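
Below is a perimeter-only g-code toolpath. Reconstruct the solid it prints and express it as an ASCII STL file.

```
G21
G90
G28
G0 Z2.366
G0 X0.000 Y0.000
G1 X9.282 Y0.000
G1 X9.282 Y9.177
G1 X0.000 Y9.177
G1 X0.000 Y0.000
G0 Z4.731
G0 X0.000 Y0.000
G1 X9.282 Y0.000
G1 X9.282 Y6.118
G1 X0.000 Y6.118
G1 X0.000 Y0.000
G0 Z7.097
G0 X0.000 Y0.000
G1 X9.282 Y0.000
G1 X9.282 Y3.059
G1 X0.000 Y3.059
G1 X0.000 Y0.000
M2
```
solid part
  facet normal 0.0000 0.0000 -1.0000
    outer loop
      vertex 9.282 12.236 0.000
      vertex 9.282 0.000 0.000
      vertex 0.000 0.000 0.000
    endloop
  endfacet
  facet normal 0.0000 0.0000 -1.0000
    outer loop
      vertex 0.000 12.236 0.000
      vertex 9.282 12.236 0.000
      vertex 0.000 0.000 0.000
    endloop
  endfacet
  facet normal 0.0000 -1.0000 0.0000
    outer loop
      vertex 0.000 0.000 0.000
      vertex 9.282 0.000 0.000
      vertex 9.282 0.000 9.463
    endloop
  endfacet
  facet normal 0.0000 -1.0000 0.0000
    outer loop
      vertex 0.000 0.000 0.000
      vertex 9.282 0.000 9.463
      vertex 0.000 0.000 9.463
    endloop
  endfacet
  facet normal 0.0000 0.6118 0.7910
    outer loop
      vertex 0.000 0.000 9.463
      vertex 9.282 0.000 9.463
      vertex 9.282 12.236 0.000
    endloop
  endfacet
  facet normal 0.0000 0.6118 0.7910
    outer loop
      vertex 0.000 0.000 9.463
      vertex 9.282 12.236 0.000
      vertex 0.000 12.236 0.000
    endloop
  endfacet
  facet normal -1.0000 0.0000 0.0000
    outer loop
      vertex 0.000 0.000 9.463
      vertex 0.000 12.236 0.000
      vertex 0.000 0.000 0.000
    endloop
  endfacet
  facet normal 1.0000 0.0000 0.0000
    outer loop
      vertex 9.282 0.000 0.000
      vertex 9.282 12.236 0.000
      vertex 9.282 0.000 9.463
    endloop
  endfacet
endsolid part

The G0 Z moves step by Δz≈2.366 mm. The G1 loops shrink linearly with z, so the solid tapers from its base footprint up to z≈9.46. Closing with a flat bottom cap and the tapered top and triangulating gives 8 facets — a wedge (ramp): 9.28 × 12.2 mm base, rising to 9.46 mm along the y=0 edge and sloping linearly to z=0 at y=12.2.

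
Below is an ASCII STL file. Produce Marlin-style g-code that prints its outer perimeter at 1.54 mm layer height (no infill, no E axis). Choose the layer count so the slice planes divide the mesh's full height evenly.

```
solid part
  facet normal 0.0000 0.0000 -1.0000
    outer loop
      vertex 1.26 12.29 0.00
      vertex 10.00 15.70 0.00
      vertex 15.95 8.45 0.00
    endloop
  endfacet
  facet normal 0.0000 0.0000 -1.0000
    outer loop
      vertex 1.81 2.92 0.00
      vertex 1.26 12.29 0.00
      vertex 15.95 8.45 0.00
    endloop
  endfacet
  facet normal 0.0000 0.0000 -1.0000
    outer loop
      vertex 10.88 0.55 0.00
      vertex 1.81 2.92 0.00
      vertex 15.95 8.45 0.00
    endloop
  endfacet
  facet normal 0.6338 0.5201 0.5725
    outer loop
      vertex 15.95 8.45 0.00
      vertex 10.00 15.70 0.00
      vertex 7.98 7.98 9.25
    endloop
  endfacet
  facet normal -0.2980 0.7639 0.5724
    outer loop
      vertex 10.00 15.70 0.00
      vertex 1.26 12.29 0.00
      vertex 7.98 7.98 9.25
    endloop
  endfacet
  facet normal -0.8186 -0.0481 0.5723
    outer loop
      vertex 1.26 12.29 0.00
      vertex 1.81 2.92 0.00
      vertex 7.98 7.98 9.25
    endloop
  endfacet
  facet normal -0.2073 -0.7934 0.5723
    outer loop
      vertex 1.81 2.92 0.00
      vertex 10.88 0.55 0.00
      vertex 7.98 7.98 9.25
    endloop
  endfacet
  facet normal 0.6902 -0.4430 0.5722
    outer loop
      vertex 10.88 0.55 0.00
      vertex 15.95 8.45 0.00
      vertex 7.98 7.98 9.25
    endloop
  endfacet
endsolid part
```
; perimeter-only toolpath
G21 ; units = mm
G90 ; absolute positioning
G28 ; home
; layer 1
G0 Z1.54
G0 X14.62 Y8.37
G1 X9.66 Y14.41
G1 X2.38 Y11.57
G1 X2.84 Y3.76
G1 X10.40 Y1.79
G1 X14.62 Y8.37
; layer 2
G0 Z3.08
G0 X13.29 Y8.29
G1 X9.33 Y13.13
G1 X3.50 Y10.85
G1 X3.87 Y4.61
G1 X9.91 Y3.03
G1 X13.29 Y8.29
; layer 3
G0 Z4.62
G0 X11.96 Y8.21
G1 X8.99 Y11.84
G1 X4.62 Y10.13
G1 X4.90 Y5.45
G1 X9.43 Y4.27
G1 X11.96 Y8.21
; layer 4
G0 Z6.17
G0 X10.64 Y8.14
G1 X8.65 Y10.55
G1 X5.74 Y9.42
G1 X5.92 Y6.29
G1 X8.95 Y5.50
G1 X10.64 Y8.14
; layer 5
G0 Z7.71
G0 X9.31 Y8.06
G1 X8.32 Y9.27
G1 X6.86 Y8.70
G1 X6.95 Y7.14
G1 X8.46 Y6.74
G1 X9.31 Y8.06
M2 ; end

The solid is a regular 5-sided pyramid, base circumscribed radius ≈ 7.98 mm, apex at z ≈ 9.25 mm. Slicing at Δz = 1.54 mm — 6 equal slices spanning the solid's height, so layer i sits at z = i·h/6 — gives 5 non-empty perimeters. Each is a 5-segment closed polygon; G0 lifts to the layer z and rapids to the start vertex, then G1 traces the edges. The cross-section shrinks linearly with z (the slice at the apex is degenerate and omitted).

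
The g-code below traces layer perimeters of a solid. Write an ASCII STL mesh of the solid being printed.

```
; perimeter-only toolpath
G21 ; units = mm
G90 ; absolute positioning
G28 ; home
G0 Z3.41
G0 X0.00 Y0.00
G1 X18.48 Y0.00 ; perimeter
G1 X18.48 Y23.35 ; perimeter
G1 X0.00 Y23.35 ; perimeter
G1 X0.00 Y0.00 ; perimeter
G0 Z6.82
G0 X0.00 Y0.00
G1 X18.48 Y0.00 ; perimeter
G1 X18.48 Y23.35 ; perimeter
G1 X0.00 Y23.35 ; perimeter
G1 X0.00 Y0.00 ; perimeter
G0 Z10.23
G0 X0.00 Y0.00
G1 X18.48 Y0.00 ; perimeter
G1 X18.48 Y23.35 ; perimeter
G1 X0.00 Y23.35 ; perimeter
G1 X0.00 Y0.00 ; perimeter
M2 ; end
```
solid part
  facet normal 0.0000 0.0000 -1.0000
    outer loop
      vertex 18.48 23.35 0.00
      vertex 18.48 0.00 0.00
      vertex 0.00 0.00 0.00
    endloop
  endfacet
  facet normal 0.0000 0.0000 -1.0000
    outer loop
      vertex 0.00 23.35 0.00
      vertex 18.48 23.35 0.00
      vertex 0.00 0.00 0.00
    endloop
  endfacet
  facet normal 0.0000 0.0000 1.0000
    outer loop
      vertex 0.00 0.00 10.23
      vertex 18.48 0.00 10.23
      vertex 18.48 23.35 10.23
    endloop
  endfacet
  facet normal 0.0000 0.0000 1.0000
    outer loop
      vertex 0.00 0.00 10.23
      vertex 18.48 23.35 10.23
      vertex 0.00 23.35 10.23
    endloop
  endfacet
  facet normal 0.0000 -1.0000 0.0000
    outer loop
      vertex 0.00 0.00 0.00
      vertex 18.48 0.00 0.00
      vertex 18.48 0.00 10.23
    endloop
  endfacet
  facet normal 0.0000 -1.0000 0.0000
    outer loop
      vertex 0.00 0.00 0.00
      vertex 18.48 0.00 10.23
      vertex 0.00 0.00 10.23
    endloop
  endfacet
  facet normal 0.0000 1.0000 0.0000
    outer loop
      vertex 18.48 23.35 10.23
      vertex 18.48 23.35 0.00
      vertex 0.00 23.35 0.00
    endloop
  endfacet
  facet normal 0.0000 1.0000 0.0000
    outer loop
      vertex 0.00 23.35 10.23
      vertex 18.48 23.35 10.23
      vertex 0.00 23.35 0.00
    endloop
  endfacet
  facet normal -1.0000 0.0000 0.0000
    outer loop
      vertex 0.00 23.35 10.23
      vertex 0.00 23.35 0.00
      vertex 0.00 0.00 0.00
    endloop
  endfacet
  facet normal -1.0000 0.0000 0.0000
    outer loop
      vertex 0.00 0.00 10.23
      vertex 0.00 23.35 10.23
      vertex 0.00 0.00 0.00
    endloop
  endfacet
  facet normal 1.0000 0.0000 0.0000
    outer loop
      vertex 18.48 0.00 0.00
      vertex 18.48 23.35 0.00
      vertex 18.48 23.35 10.23
    endloop
  endfacet
  facet normal 1.0000 0.0000 0.0000
    outer loop
      vertex 18.48 0.00 0.00
      vertex 18.48 23.35 10.23
      vertex 18.48 0.00 10.23
    endloop
  endfacet
endsolid part

The G0 Z moves step by Δz≈3.41 mm. Every layer's G1 loop is the same polygon, so the solid is a straight extrusion of it from z=0 to z≈10.2. Closing with flat bottom and top caps and triangulating gives 12 facets — a rectangular box, roughly 18.5 × 23.4 mm footprint and 10.2 mm tall.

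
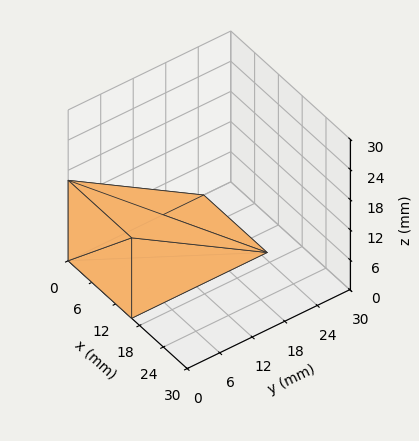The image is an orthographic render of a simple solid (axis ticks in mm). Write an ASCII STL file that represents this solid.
Reading the render: the shape is a wedge (ramp): 16 × 25 mm base, rising to 16 mm along the y=0 edge and sloping linearly to z=0 at y=25 (dimensions read to the nearest mm from the axis ticks). For the STL, each face is triangulated and given an outward normal.

solid part
  facet normal 0.0000 0.0000 -1.0000
    outer loop
      vertex 16.00 25.00 0.00
      vertex 16.00 0.00 0.00
      vertex 0.00 0.00 0.00
    endloop
  endfacet
  facet normal 0.0000 0.0000 -1.0000
    outer loop
      vertex 0.00 25.00 0.00
      vertex 16.00 25.00 0.00
      vertex 0.00 0.00 0.00
    endloop
  endfacet
  facet normal 0.0000 -1.0000 0.0000
    outer loop
      vertex 0.00 0.00 0.00
      vertex 16.00 0.00 0.00
      vertex 16.00 0.00 16.00
    endloop
  endfacet
  facet normal 0.0000 -1.0000 0.0000
    outer loop
      vertex 0.00 0.00 0.00
      vertex 16.00 0.00 16.00
      vertex 0.00 0.00 16.00
    endloop
  endfacet
  facet normal 0.0000 0.5391 0.8423
    outer loop
      vertex 0.00 0.00 16.00
      vertex 16.00 0.00 16.00
      vertex 16.00 25.00 0.00
    endloop
  endfacet
  facet normal 0.0000 0.5391 0.8423
    outer loop
      vertex 0.00 0.00 16.00
      vertex 16.00 25.00 0.00
      vertex 0.00 25.00 0.00
    endloop
  endfacet
  facet normal -1.0000 0.0000 0.0000
    outer loop
      vertex 0.00 0.00 16.00
      vertex 0.00 25.00 0.00
      vertex 0.00 0.00 0.00
    endloop
  endfacet
  facet normal 1.0000 0.0000 0.0000
    outer loop
      vertex 16.00 0.00 0.00
      vertex 16.00 25.00 0.00
      vertex 16.00 0.00 16.00
    endloop
  endfacet
endsolid part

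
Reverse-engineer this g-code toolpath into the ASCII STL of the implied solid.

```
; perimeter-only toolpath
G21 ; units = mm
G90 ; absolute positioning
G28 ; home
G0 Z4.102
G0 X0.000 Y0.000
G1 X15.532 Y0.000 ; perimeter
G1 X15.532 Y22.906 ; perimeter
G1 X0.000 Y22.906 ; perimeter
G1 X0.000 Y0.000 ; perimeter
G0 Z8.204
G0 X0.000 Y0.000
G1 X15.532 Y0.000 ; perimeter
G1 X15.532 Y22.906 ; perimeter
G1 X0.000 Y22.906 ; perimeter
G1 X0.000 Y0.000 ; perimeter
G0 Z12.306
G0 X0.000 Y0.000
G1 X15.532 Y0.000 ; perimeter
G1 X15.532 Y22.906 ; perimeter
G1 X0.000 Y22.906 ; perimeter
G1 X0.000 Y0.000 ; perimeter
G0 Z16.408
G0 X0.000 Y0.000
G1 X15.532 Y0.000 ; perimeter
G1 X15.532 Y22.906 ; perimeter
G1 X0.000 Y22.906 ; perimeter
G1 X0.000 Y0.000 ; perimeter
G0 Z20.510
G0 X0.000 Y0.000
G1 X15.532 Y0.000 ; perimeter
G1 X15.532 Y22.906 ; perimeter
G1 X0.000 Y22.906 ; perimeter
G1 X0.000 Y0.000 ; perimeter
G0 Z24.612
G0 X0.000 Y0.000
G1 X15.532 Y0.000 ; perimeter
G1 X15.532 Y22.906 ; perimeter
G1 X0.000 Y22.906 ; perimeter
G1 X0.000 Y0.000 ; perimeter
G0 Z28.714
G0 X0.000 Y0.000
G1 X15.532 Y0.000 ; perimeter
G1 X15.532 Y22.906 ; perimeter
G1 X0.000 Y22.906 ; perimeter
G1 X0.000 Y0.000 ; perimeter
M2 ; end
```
solid part
  facet normal 0.0000 0.0000 -1.0000
    outer loop
      vertex 15.532 22.906 0.000
      vertex 15.532 0.000 0.000
      vertex 0.000 0.000 0.000
    endloop
  endfacet
  facet normal 0.0000 0.0000 -1.0000
    outer loop
      vertex 0.000 22.906 0.000
      vertex 15.532 22.906 0.000
      vertex 0.000 0.000 0.000
    endloop
  endfacet
  facet normal 0.0000 0.0000 1.0000
    outer loop
      vertex 0.000 0.000 28.714
      vertex 15.532 0.000 28.714
      vertex 15.532 22.906 28.714
    endloop
  endfacet
  facet normal 0.0000 0.0000 1.0000
    outer loop
      vertex 0.000 0.000 28.714
      vertex 15.532 22.906 28.714
      vertex 0.000 22.906 28.714
    endloop
  endfacet
  facet normal 0.0000 -1.0000 0.0000
    outer loop
      vertex 0.000 0.000 0.000
      vertex 15.532 0.000 0.000
      vertex 15.532 0.000 28.714
    endloop
  endfacet
  facet normal 0.0000 -1.0000 0.0000
    outer loop
      vertex 0.000 0.000 0.000
      vertex 15.532 0.000 28.714
      vertex 0.000 0.000 28.714
    endloop
  endfacet
  facet normal 0.0000 1.0000 0.0000
    outer loop
      vertex 15.532 22.906 28.714
      vertex 15.532 22.906 0.000
      vertex 0.000 22.906 0.000
    endloop
  endfacet
  facet normal 0.0000 1.0000 0.0000
    outer loop
      vertex 0.000 22.906 28.714
      vertex 15.532 22.906 28.714
      vertex 0.000 22.906 0.000
    endloop
  endfacet
  facet normal -1.0000 0.0000 0.0000
    outer loop
      vertex 0.000 22.906 28.714
      vertex 0.000 22.906 0.000
      vertex 0.000 0.000 0.000
    endloop
  endfacet
  facet normal -1.0000 0.0000 0.0000
    outer loop
      vertex 0.000 0.000 28.714
      vertex 0.000 22.906 28.714
      vertex 0.000 0.000 0.000
    endloop
  endfacet
  facet normal 1.0000 0.0000 0.0000
    outer loop
      vertex 15.532 0.000 0.000
      vertex 15.532 22.906 0.000
      vertex 15.532 22.906 28.714
    endloop
  endfacet
  facet normal 1.0000 0.0000 0.0000
    outer loop
      vertex 15.532 0.000 0.000
      vertex 15.532 22.906 28.714
      vertex 15.532 0.000 28.714
    endloop
  endfacet
endsolid part

The G0 Z moves step by Δz≈4.102 mm. Every layer's G1 loop is the same polygon, so the solid is a straight extrusion of it from z=0 to z≈28.7. Closing with flat bottom and top caps and triangulating gives 12 facets — a rectangular box, roughly 15.5 × 22.9 mm footprint and 28.7 mm tall.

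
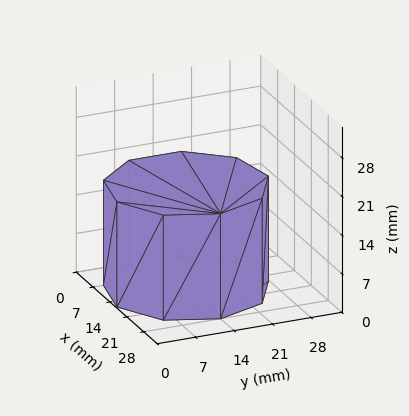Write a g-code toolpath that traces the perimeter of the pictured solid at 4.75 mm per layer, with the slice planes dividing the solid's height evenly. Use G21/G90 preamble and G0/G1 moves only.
Reading the render: the shape is a regular 9-sided prism (a cylinder approximated with 9 flat sides), circumscribed radius ≈ 14 mm, height ≈ 19 mm (dimensions read to the nearest mm from the axis ticks). For the g-code, the solid's height is divided into equal slices at the stated Δz and each level perimeter traced with G1 moves after a G0 lift.

; perimeter-only toolpath
G21 ; units = mm
G90 ; absolute positioning
G28 ; home
; layer 1
G0 Z4.75
G0 X28.00 Y14.00
G1 X24.72 Y23.00
G1 X16.43 Y27.79
G1 X7.00 Y26.12
G1 X0.84 Y18.79
G1 X0.84 Y9.21
G1 X7.00 Y1.88
G1 X16.43 Y0.21
G1 X24.72 Y5.00
G1 X28.00 Y14.00
; layer 2
G0 Z9.50
G0 X28.00 Y14.00
G1 X24.72 Y23.00
G1 X16.43 Y27.79
G1 X7.00 Y26.12
G1 X0.84 Y18.79
G1 X0.84 Y9.21
G1 X7.00 Y1.88
G1 X16.43 Y0.21
G1 X24.72 Y5.00
G1 X28.00 Y14.00
; layer 3
G0 Z14.25
G0 X28.00 Y14.00
G1 X24.72 Y23.00
G1 X16.43 Y27.79
G1 X7.00 Y26.12
G1 X0.84 Y18.79
G1 X0.84 Y9.21
G1 X7.00 Y1.88
G1 X16.43 Y0.21
G1 X24.72 Y5.00
G1 X28.00 Y14.00
; layer 4
G0 Z19.00
G0 X28.00 Y14.00
G1 X24.72 Y23.00
G1 X16.43 Y27.79
G1 X7.00 Y26.12
G1 X0.84 Y18.79
G1 X0.84 Y9.21
G1 X7.00 Y1.88
G1 X16.43 Y0.21
G1 X24.72 Y5.00
G1 X28.00 Y14.00
M2 ; end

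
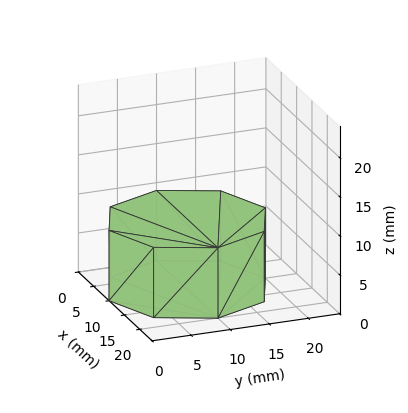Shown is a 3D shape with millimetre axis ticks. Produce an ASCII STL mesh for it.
Reading the render: the shape is a regular 8-sided prism (a cylinder approximated with 8 flat sides), circumscribed radius ≈ 10 mm, height ≈ 9 mm (dimensions read to the nearest mm from the axis ticks). For the STL, each face is triangulated and given an outward normal.

solid part
  facet normal 0.0000 0.0000 -1.0000
    outer loop
      vertex 10.00 20.00 0.00
      vertex 17.07 17.07 0.00
      vertex 20.00 10.00 0.00
    endloop
  endfacet
  facet normal 0.0000 0.0000 -1.0000
    outer loop
      vertex 2.93 17.07 0.00
      vertex 10.00 20.00 0.00
      vertex 20.00 10.00 0.00
    endloop
  endfacet
  facet normal 0.0000 0.0000 -1.0000
    outer loop
      vertex 0.00 10.00 0.00
      vertex 2.93 17.07 0.00
      vertex 20.00 10.00 0.00
    endloop
  endfacet
  facet normal 0.0000 0.0000 -1.0000
    outer loop
      vertex 2.93 2.93 0.00
      vertex 0.00 10.00 0.00
      vertex 20.00 10.00 0.00
    endloop
  endfacet
  facet normal 0.0000 0.0000 -1.0000
    outer loop
      vertex 10.00 0.00 0.00
      vertex 2.93 2.93 0.00
      vertex 20.00 10.00 0.00
    endloop
  endfacet
  facet normal 0.0000 0.0000 -1.0000
    outer loop
      vertex 17.07 2.93 0.00
      vertex 10.00 0.00 0.00
      vertex 20.00 10.00 0.00
    endloop
  endfacet
  facet normal 0.0000 0.0000 1.0000
    outer loop
      vertex 20.00 10.00 9.00
      vertex 17.07 17.07 9.00
      vertex 10.00 20.00 9.00
    endloop
  endfacet
  facet normal 0.0000 0.0000 1.0000
    outer loop
      vertex 20.00 10.00 9.00
      vertex 10.00 20.00 9.00
      vertex 2.93 17.07 9.00
    endloop
  endfacet
  facet normal 0.0000 0.0000 1.0000
    outer loop
      vertex 20.00 10.00 9.00
      vertex 2.93 17.07 9.00
      vertex 0.00 10.00 9.00
    endloop
  endfacet
  facet normal 0.0000 0.0000 1.0000
    outer loop
      vertex 20.00 10.00 9.00
      vertex 0.00 10.00 9.00
      vertex 2.93 2.93 9.00
    endloop
  endfacet
  facet normal 0.0000 0.0000 1.0000
    outer loop
      vertex 20.00 10.00 9.00
      vertex 2.93 2.93 9.00
      vertex 10.00 0.00 9.00
    endloop
  endfacet
  facet normal 0.0000 0.0000 1.0000
    outer loop
      vertex 20.00 10.00 9.00
      vertex 10.00 0.00 9.00
      vertex 17.07 2.93 9.00
    endloop
  endfacet
  facet normal 0.9238 0.3829 0.0000
    outer loop
      vertex 20.00 10.00 0.00
      vertex 17.07 17.07 0.00
      vertex 17.07 17.07 9.00
    endloop
  endfacet
  facet normal 0.9238 0.3829 0.0000
    outer loop
      vertex 20.00 10.00 0.00
      vertex 17.07 17.07 9.00
      vertex 20.00 10.00 9.00
    endloop
  endfacet
  facet normal 0.3829 0.9238 0.0000
    outer loop
      vertex 17.07 17.07 0.00
      vertex 10.00 20.00 0.00
      vertex 10.00 20.00 9.00
    endloop
  endfacet
  facet normal 0.3829 0.9238 0.0000
    outer loop
      vertex 17.07 17.07 0.00
      vertex 10.00 20.00 9.00
      vertex 17.07 17.07 9.00
    endloop
  endfacet
  facet normal -0.3829 0.9238 0.0000
    outer loop
      vertex 10.00 20.00 0.00
      vertex 2.93 17.07 0.00
      vertex 2.93 17.07 9.00
    endloop
  endfacet
  facet normal -0.3829 0.9238 0.0000
    outer loop
      vertex 10.00 20.00 0.00
      vertex 2.93 17.07 9.00
      vertex 10.00 20.00 9.00
    endloop
  endfacet
  facet normal -0.9238 0.3829 0.0000
    outer loop
      vertex 2.93 17.07 0.00
      vertex 0.00 10.00 0.00
      vertex 0.00 10.00 9.00
    endloop
  endfacet
  facet normal -0.9238 0.3829 0.0000
    outer loop
      vertex 2.93 17.07 0.00
      vertex 0.00 10.00 9.00
      vertex 2.93 17.07 9.00
    endloop
  endfacet
  facet normal -0.9238 -0.3829 0.0000
    outer loop
      vertex 0.00 10.00 0.00
      vertex 2.93 2.93 0.00
      vertex 2.93 2.93 9.00
    endloop
  endfacet
  facet normal -0.9238 -0.3829 0.0000
    outer loop
      vertex 0.00 10.00 0.00
      vertex 2.93 2.93 9.00
      vertex 0.00 10.00 9.00
    endloop
  endfacet
  facet normal -0.3829 -0.9238 0.0000
    outer loop
      vertex 2.93 2.93 0.00
      vertex 10.00 0.00 0.00
      vertex 10.00 0.00 9.00
    endloop
  endfacet
  facet normal -0.3829 -0.9238 0.0000
    outer loop
      vertex 2.93 2.93 0.00
      vertex 10.00 0.00 9.00
      vertex 2.93 2.93 9.00
    endloop
  endfacet
  facet normal 0.3829 -0.9238 0.0000
    outer loop
      vertex 10.00 0.00 0.00
      vertex 17.07 2.93 0.00
      vertex 17.07 2.93 9.00
    endloop
  endfacet
  facet normal 0.3829 -0.9238 0.0000
    outer loop
      vertex 10.00 0.00 0.00
      vertex 17.07 2.93 9.00
      vertex 10.00 0.00 9.00
    endloop
  endfacet
  facet normal 0.9238 -0.3829 0.0000
    outer loop
      vertex 17.07 2.93 0.00
      vertex 20.00 10.00 0.00
      vertex 20.00 10.00 9.00
    endloop
  endfacet
  facet normal 0.9238 -0.3829 0.0000
    outer loop
      vertex 17.07 2.93 0.00
      vertex 20.00 10.00 9.00
      vertex 17.07 2.93 9.00
    endloop
  endfacet
endsolid part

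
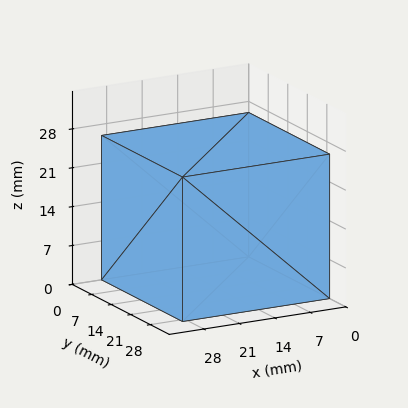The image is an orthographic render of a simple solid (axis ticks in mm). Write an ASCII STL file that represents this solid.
Reading the render: the shape is a rectangular box, roughly 29 × 29 mm footprint and 26 mm tall (dimensions read to the nearest mm from the axis ticks). For the STL, each face is triangulated and given an outward normal.

solid part
  facet normal 0.0000 0.0000 -1.0000
    outer loop
      vertex 29.00 29.00 0.00
      vertex 29.00 0.00 0.00
      vertex 0.00 0.00 0.00
    endloop
  endfacet
  facet normal 0.0000 0.0000 -1.0000
    outer loop
      vertex 0.00 29.00 0.00
      vertex 29.00 29.00 0.00
      vertex 0.00 0.00 0.00
    endloop
  endfacet
  facet normal 0.0000 0.0000 1.0000
    outer loop
      vertex 0.00 0.00 26.00
      vertex 29.00 0.00 26.00
      vertex 29.00 29.00 26.00
    endloop
  endfacet
  facet normal 0.0000 0.0000 1.0000
    outer loop
      vertex 0.00 0.00 26.00
      vertex 29.00 29.00 26.00
      vertex 0.00 29.00 26.00
    endloop
  endfacet
  facet normal 0.0000 -1.0000 0.0000
    outer loop
      vertex 0.00 0.00 0.00
      vertex 29.00 0.00 0.00
      vertex 29.00 0.00 26.00
    endloop
  endfacet
  facet normal 0.0000 -1.0000 0.0000
    outer loop
      vertex 0.00 0.00 0.00
      vertex 29.00 0.00 26.00
      vertex 0.00 0.00 26.00
    endloop
  endfacet
  facet normal 0.0000 1.0000 0.0000
    outer loop
      vertex 29.00 29.00 26.00
      vertex 29.00 29.00 0.00
      vertex 0.00 29.00 0.00
    endloop
  endfacet
  facet normal 0.0000 1.0000 0.0000
    outer loop
      vertex 0.00 29.00 26.00
      vertex 29.00 29.00 26.00
      vertex 0.00 29.00 0.00
    endloop
  endfacet
  facet normal -1.0000 0.0000 0.0000
    outer loop
      vertex 0.00 29.00 26.00
      vertex 0.00 29.00 0.00
      vertex 0.00 0.00 0.00
    endloop
  endfacet
  facet normal -1.0000 0.0000 0.0000
    outer loop
      vertex 0.00 0.00 26.00
      vertex 0.00 29.00 26.00
      vertex 0.00 0.00 0.00
    endloop
  endfacet
  facet normal 1.0000 0.0000 0.0000
    outer loop
      vertex 29.00 0.00 0.00
      vertex 29.00 29.00 0.00
      vertex 29.00 29.00 26.00
    endloop
  endfacet
  facet normal 1.0000 0.0000 0.0000
    outer loop
      vertex 29.00 0.00 0.00
      vertex 29.00 29.00 26.00
      vertex 29.00 0.00 26.00
    endloop
  endfacet
endsolid part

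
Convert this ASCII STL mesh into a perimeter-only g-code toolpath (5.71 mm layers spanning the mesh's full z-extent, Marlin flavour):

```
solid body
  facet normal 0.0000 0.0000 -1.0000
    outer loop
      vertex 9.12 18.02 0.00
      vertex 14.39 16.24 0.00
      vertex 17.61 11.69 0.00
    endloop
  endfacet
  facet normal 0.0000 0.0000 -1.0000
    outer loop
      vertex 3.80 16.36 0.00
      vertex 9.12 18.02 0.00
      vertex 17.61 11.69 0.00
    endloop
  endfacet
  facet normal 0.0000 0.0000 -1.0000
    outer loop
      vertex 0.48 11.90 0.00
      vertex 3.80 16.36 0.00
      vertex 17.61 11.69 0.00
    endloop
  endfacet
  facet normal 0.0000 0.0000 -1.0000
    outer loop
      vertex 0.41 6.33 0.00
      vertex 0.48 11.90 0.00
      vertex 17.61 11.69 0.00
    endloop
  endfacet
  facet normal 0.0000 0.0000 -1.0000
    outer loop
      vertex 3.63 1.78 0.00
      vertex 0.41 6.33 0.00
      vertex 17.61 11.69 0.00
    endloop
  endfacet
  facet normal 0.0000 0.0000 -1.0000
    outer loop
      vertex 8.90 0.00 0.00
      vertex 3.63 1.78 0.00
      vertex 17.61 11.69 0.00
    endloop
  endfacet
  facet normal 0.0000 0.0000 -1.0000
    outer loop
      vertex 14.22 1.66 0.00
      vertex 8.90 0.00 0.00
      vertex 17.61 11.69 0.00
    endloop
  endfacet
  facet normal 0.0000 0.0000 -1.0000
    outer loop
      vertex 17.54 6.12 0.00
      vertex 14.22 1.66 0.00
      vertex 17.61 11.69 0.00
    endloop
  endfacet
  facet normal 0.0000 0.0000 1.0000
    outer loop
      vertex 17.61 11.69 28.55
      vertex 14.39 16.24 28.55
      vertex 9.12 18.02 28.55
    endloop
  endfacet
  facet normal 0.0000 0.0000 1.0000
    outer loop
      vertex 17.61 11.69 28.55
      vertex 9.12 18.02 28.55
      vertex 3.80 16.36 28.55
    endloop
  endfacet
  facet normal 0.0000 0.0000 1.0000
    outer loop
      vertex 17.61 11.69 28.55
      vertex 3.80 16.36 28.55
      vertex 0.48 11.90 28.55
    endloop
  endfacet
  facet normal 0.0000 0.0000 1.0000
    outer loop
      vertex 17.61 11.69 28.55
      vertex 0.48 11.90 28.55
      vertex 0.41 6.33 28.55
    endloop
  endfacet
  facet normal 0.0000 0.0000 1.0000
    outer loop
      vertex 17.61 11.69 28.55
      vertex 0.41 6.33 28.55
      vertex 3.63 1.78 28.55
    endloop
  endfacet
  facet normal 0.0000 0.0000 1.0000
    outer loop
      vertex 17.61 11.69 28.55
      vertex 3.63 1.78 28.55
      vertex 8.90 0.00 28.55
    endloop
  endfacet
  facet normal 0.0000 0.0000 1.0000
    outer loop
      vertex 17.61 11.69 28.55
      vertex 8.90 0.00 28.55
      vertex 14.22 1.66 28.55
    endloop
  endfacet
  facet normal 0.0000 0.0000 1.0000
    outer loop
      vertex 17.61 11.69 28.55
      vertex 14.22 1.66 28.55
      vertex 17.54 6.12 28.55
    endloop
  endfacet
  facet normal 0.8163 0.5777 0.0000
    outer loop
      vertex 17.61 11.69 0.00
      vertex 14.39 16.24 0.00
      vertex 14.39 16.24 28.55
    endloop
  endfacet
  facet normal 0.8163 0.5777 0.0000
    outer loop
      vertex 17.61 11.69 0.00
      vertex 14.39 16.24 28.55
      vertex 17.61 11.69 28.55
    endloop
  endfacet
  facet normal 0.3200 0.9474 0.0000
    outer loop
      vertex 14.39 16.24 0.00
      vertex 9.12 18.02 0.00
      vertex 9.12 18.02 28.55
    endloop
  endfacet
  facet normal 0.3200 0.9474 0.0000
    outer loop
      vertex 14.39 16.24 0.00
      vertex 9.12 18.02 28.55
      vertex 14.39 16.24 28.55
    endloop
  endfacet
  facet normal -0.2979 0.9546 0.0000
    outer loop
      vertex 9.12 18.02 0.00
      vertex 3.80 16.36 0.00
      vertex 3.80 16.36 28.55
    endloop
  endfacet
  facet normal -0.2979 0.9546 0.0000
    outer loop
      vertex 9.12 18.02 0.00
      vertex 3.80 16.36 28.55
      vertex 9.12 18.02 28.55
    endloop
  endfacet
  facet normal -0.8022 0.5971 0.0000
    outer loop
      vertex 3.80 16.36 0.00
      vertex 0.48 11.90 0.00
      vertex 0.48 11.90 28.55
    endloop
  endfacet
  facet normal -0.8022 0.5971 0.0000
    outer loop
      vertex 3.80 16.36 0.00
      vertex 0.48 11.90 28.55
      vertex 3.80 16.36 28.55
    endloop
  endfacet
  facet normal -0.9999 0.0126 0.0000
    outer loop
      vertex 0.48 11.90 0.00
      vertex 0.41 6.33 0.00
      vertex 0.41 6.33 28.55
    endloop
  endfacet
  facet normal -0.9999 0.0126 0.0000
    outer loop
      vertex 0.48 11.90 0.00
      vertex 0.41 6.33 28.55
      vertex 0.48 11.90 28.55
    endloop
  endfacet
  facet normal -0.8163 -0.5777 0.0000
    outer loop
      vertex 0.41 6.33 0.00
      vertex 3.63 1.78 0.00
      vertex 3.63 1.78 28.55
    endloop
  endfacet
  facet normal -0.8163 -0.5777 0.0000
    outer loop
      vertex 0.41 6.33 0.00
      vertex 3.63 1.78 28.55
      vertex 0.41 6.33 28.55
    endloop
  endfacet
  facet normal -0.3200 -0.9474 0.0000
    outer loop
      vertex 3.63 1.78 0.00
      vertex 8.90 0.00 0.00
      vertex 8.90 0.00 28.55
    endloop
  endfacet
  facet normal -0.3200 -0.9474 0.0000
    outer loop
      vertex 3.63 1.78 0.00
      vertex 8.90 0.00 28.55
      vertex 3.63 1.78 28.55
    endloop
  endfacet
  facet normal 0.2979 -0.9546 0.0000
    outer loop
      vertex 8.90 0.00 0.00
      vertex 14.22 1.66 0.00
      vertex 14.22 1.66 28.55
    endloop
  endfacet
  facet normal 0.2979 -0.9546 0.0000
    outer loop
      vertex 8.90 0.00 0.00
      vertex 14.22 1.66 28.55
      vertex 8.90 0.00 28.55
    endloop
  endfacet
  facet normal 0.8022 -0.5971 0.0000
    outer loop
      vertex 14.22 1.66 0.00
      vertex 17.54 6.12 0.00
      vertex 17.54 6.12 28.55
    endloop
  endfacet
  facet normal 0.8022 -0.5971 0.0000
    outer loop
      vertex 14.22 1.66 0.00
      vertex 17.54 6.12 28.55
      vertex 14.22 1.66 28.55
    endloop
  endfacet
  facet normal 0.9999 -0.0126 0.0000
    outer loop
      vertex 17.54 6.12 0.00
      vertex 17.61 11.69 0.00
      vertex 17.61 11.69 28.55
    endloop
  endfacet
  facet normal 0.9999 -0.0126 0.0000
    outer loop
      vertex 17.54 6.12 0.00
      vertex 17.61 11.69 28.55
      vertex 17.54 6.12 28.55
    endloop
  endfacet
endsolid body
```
; perimeter-only toolpath
G21 ; units = mm
G90 ; absolute positioning
G28 ; home
; layer 1
G0 Z5.71
G0 X17.61 Y11.69
G1 X14.39 Y16.24
G1 X9.12 Y18.02
G1 X3.80 Y16.36
G1 X0.48 Y11.90
G1 X0.41 Y6.33
G1 X3.63 Y1.78
G1 X8.90 Y0.00
G1 X14.22 Y1.66
G1 X17.54 Y6.12
G1 X17.61 Y11.69
; layer 2
G0 Z11.42
G0 X17.61 Y11.69
G1 X14.39 Y16.24
G1 X9.12 Y18.02
G1 X3.80 Y16.36
G1 X0.48 Y11.90
G1 X0.41 Y6.33
G1 X3.63 Y1.78
G1 X8.90 Y0.00
G1 X14.22 Y1.66
G1 X17.54 Y6.12
G1 X17.61 Y11.69
; layer 3
G0 Z17.13
G0 X17.61 Y11.69
G1 X14.39 Y16.24
G1 X9.12 Y18.02
G1 X3.80 Y16.36
G1 X0.48 Y11.90
G1 X0.41 Y6.33
G1 X3.63 Y1.78
G1 X8.90 Y0.00
G1 X14.22 Y1.66
G1 X17.54 Y6.12
G1 X17.61 Y11.69
; layer 4
G0 Z22.84
G0 X17.61 Y11.69
G1 X14.39 Y16.24
G1 X9.12 Y18.02
G1 X3.80 Y16.36
G1 X0.48 Y11.90
G1 X0.41 Y6.33
G1 X3.63 Y1.78
G1 X8.90 Y0.00
G1 X14.22 Y1.66
G1 X17.54 Y6.12
G1 X17.61 Y11.69
; layer 5
G0 Z28.55
G0 X17.61 Y11.69
G1 X14.39 Y16.24
G1 X9.12 Y18.02
G1 X3.80 Y16.36
G1 X0.48 Y11.90
G1 X0.41 Y6.33
G1 X3.63 Y1.78
G1 X8.90 Y0.00
G1 X14.22 Y1.66
G1 X17.54 Y6.12
G1 X17.61 Y11.69
M2 ; end

The solid is a regular 10-sided prism (a cylinder approximated with 10 flat sides), circumscribed radius ≈ 9.01 mm, height ≈ 28.6 mm. Slicing at Δz = 5.71 mm — 5 equal slices spanning the solid's height, so layer i sits at z = i·h/5 — gives 5 non-empty perimeters. Each is a 10-segment closed polygon; G0 lifts to the layer z and rapids to the start vertex, then G1 traces the edges.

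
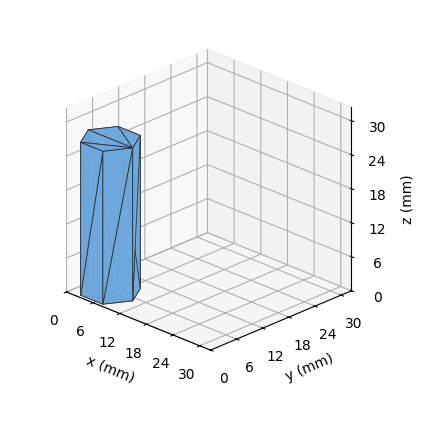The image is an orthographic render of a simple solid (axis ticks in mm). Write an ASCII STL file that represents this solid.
Reading the render: the shape is a regular 6-sided prism (a cylinder approximated with 6 flat sides), circumscribed radius ≈ 5 mm, height ≈ 27 mm (dimensions read to the nearest mm from the axis ticks). For the STL, each face is triangulated and given an outward normal.

solid part
  facet normal 0.0000 0.0000 -1.0000
    outer loop
      vertex 2.5 9.3 0.0
      vertex 7.5 9.3 0.0
      vertex 10.0 5.0 0.0
    endloop
  endfacet
  facet normal 0.0000 0.0000 -1.0000
    outer loop
      vertex 0.0 5.0 0.0
      vertex 2.5 9.3 0.0
      vertex 10.0 5.0 0.0
    endloop
  endfacet
  facet normal 0.0000 0.0000 -1.0000
    outer loop
      vertex 2.5 0.7 0.0
      vertex 0.0 5.0 0.0
      vertex 10.0 5.0 0.0
    endloop
  endfacet
  facet normal 0.0000 0.0000 -1.0000
    outer loop
      vertex 7.5 0.7 0.0
      vertex 2.5 0.7 0.0
      vertex 10.0 5.0 0.0
    endloop
  endfacet
  facet normal 0.0000 0.0000 1.0000
    outer loop
      vertex 10.0 5.0 27.0
      vertex 7.5 9.3 27.0
      vertex 2.5 9.3 27.0
    endloop
  endfacet
  facet normal 0.0000 0.0000 1.0000
    outer loop
      vertex 10.0 5.0 27.0
      vertex 2.5 9.3 27.0
      vertex 0.0 5.0 27.0
    endloop
  endfacet
  facet normal 0.0000 0.0000 1.0000
    outer loop
      vertex 10.0 5.0 27.0
      vertex 0.0 5.0 27.0
      vertex 2.5 0.7 27.0
    endloop
  endfacet
  facet normal 0.0000 0.0000 1.0000
    outer loop
      vertex 10.0 5.0 27.0
      vertex 2.5 0.7 27.0
      vertex 7.5 0.7 27.0
    endloop
  endfacet
  facet normal 0.8645 0.5026 0.0000
    outer loop
      vertex 10.0 5.0 0.0
      vertex 7.5 9.3 0.0
      vertex 7.5 9.3 27.0
    endloop
  endfacet
  facet normal 0.8645 0.5026 0.0000
    outer loop
      vertex 10.0 5.0 0.0
      vertex 7.5 9.3 27.0
      vertex 10.0 5.0 27.0
    endloop
  endfacet
  facet normal 0.0000 1.0000 0.0000
    outer loop
      vertex 7.5 9.3 0.0
      vertex 2.5 9.3 0.0
      vertex 2.5 9.3 27.0
    endloop
  endfacet
  facet normal 0.0000 1.0000 0.0000
    outer loop
      vertex 7.5 9.3 0.0
      vertex 2.5 9.3 27.0
      vertex 7.5 9.3 27.0
    endloop
  endfacet
  facet normal -0.8645 0.5026 0.0000
    outer loop
      vertex 2.5 9.3 0.0
      vertex 0.0 5.0 0.0
      vertex 0.0 5.0 27.0
    endloop
  endfacet
  facet normal -0.8645 0.5026 0.0000
    outer loop
      vertex 2.5 9.3 0.0
      vertex 0.0 5.0 27.0
      vertex 2.5 9.3 27.0
    endloop
  endfacet
  facet normal -0.8645 -0.5026 0.0000
    outer loop
      vertex 0.0 5.0 0.0
      vertex 2.5 0.7 0.0
      vertex 2.5 0.7 27.0
    endloop
  endfacet
  facet normal -0.8645 -0.5026 0.0000
    outer loop
      vertex 0.0 5.0 0.0
      vertex 2.5 0.7 27.0
      vertex 0.0 5.0 27.0
    endloop
  endfacet
  facet normal 0.0000 -1.0000 0.0000
    outer loop
      vertex 2.5 0.7 0.0
      vertex 7.5 0.7 0.0
      vertex 7.5 0.7 27.0
    endloop
  endfacet
  facet normal 0.0000 -1.0000 0.0000
    outer loop
      vertex 2.5 0.7 0.0
      vertex 7.5 0.7 27.0
      vertex 2.5 0.7 27.0
    endloop
  endfacet
  facet normal 0.8645 -0.5026 0.0000
    outer loop
      vertex 7.5 0.7 0.0
      vertex 10.0 5.0 0.0
      vertex 10.0 5.0 27.0
    endloop
  endfacet
  facet normal 0.8645 -0.5026 0.0000
    outer loop
      vertex 7.5 0.7 0.0
      vertex 10.0 5.0 27.0
      vertex 7.5 0.7 27.0
    endloop
  endfacet
endsolid part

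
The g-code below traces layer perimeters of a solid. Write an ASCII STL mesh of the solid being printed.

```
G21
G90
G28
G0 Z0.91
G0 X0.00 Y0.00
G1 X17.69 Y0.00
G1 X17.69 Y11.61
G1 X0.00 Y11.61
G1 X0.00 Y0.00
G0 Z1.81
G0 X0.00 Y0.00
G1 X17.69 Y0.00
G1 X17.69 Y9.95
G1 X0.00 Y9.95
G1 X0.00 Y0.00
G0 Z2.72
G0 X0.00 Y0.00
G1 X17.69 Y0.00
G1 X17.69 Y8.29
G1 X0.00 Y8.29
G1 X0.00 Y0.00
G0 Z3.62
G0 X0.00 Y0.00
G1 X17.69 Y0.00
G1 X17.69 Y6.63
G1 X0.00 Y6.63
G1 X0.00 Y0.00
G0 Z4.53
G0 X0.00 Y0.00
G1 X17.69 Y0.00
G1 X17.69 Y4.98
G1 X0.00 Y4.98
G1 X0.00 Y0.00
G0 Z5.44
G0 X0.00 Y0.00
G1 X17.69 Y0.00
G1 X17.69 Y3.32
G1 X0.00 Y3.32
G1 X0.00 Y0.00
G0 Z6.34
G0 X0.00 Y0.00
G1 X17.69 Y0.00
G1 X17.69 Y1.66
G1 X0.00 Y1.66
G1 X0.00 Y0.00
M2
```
solid part
  facet normal 0.0000 0.0000 -1.0000
    outer loop
      vertex 17.69 13.27 0.00
      vertex 17.69 0.00 0.00
      vertex 0.00 0.00 0.00
    endloop
  endfacet
  facet normal 0.0000 0.0000 -1.0000
    outer loop
      vertex 0.00 13.27 0.00
      vertex 17.69 13.27 0.00
      vertex 0.00 0.00 0.00
    endloop
  endfacet
  facet normal 0.0000 -1.0000 0.0000
    outer loop
      vertex 0.00 0.00 0.00
      vertex 17.69 0.00 0.00
      vertex 17.69 0.00 7.25
    endloop
  endfacet
  facet normal 0.0000 -1.0000 0.0000
    outer loop
      vertex 0.00 0.00 0.00
      vertex 17.69 0.00 7.25
      vertex 0.00 0.00 7.25
    endloop
  endfacet
  facet normal 0.0000 0.4795 0.8776
    outer loop
      vertex 0.00 0.00 7.25
      vertex 17.69 0.00 7.25
      vertex 17.69 13.27 0.00
    endloop
  endfacet
  facet normal 0.0000 0.4795 0.8776
    outer loop
      vertex 0.00 0.00 7.25
      vertex 17.69 13.27 0.00
      vertex 0.00 13.27 0.00
    endloop
  endfacet
  facet normal -1.0000 0.0000 0.0000
    outer loop
      vertex 0.00 0.00 7.25
      vertex 0.00 13.27 0.00
      vertex 0.00 0.00 0.00
    endloop
  endfacet
  facet normal 1.0000 0.0000 0.0000
    outer loop
      vertex 17.69 0.00 0.00
      vertex 17.69 13.27 0.00
      vertex 17.69 0.00 7.25
    endloop
  endfacet
endsolid part

The G0 Z moves step by Δz≈0.91 mm. The G1 loops shrink linearly with z, so the solid tapers from its base footprint up to z≈7.25. Closing with a flat bottom cap and the tapered top and triangulating gives 8 facets — a wedge (ramp): 17.7 × 13.3 mm base, rising to 7.25 mm along the y=0 edge and sloping linearly to z=0 at y=13.3.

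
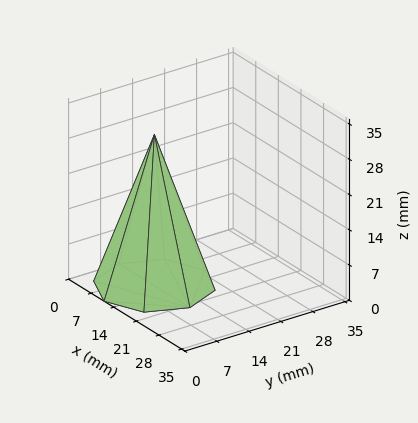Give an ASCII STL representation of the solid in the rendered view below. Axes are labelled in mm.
Reading the render: the shape is a regular 8-sided pyramid, base circumscribed radius ≈ 11 mm, apex at z ≈ 30 mm (dimensions read to the nearest mm from the axis ticks). For the STL, each face is triangulated and given an outward normal.

solid part
  facet normal 0.0000 0.0000 -1.0000
    outer loop
      vertex 11.000 22.000 0.000
      vertex 18.778 18.778 0.000
      vertex 22.000 11.000 0.000
    endloop
  endfacet
  facet normal 0.0000 0.0000 -1.0000
    outer loop
      vertex 3.222 18.778 0.000
      vertex 11.000 22.000 0.000
      vertex 22.000 11.000 0.000
    endloop
  endfacet
  facet normal 0.0000 0.0000 -1.0000
    outer loop
      vertex 0.000 11.000 0.000
      vertex 3.222 18.778 0.000
      vertex 22.000 11.000 0.000
    endloop
  endfacet
  facet normal 0.0000 0.0000 -1.0000
    outer loop
      vertex 3.222 3.222 0.000
      vertex 0.000 11.000 0.000
      vertex 22.000 11.000 0.000
    endloop
  endfacet
  facet normal 0.0000 0.0000 -1.0000
    outer loop
      vertex 11.000 0.000 0.000
      vertex 3.222 3.222 0.000
      vertex 22.000 11.000 0.000
    endloop
  endfacet
  facet normal 0.0000 0.0000 -1.0000
    outer loop
      vertex 18.778 3.222 0.000
      vertex 11.000 0.000 0.000
      vertex 22.000 11.000 0.000
    endloop
  endfacet
  facet normal 0.8750 0.3625 0.3208
    outer loop
      vertex 22.000 11.000 0.000
      vertex 18.778 18.778 0.000
      vertex 11.000 11.000 30.000
    endloop
  endfacet
  facet normal 0.3625 0.8750 0.3208
    outer loop
      vertex 18.778 18.778 0.000
      vertex 11.000 22.000 0.000
      vertex 11.000 11.000 30.000
    endloop
  endfacet
  facet normal -0.3625 0.8750 0.3208
    outer loop
      vertex 11.000 22.000 0.000
      vertex 3.222 18.778 0.000
      vertex 11.000 11.000 30.000
    endloop
  endfacet
  facet normal -0.8750 0.3625 0.3208
    outer loop
      vertex 3.222 18.778 0.000
      vertex 0.000 11.000 0.000
      vertex 11.000 11.000 30.000
    endloop
  endfacet
  facet normal -0.8750 -0.3625 0.3208
    outer loop
      vertex 0.000 11.000 0.000
      vertex 3.222 3.222 0.000
      vertex 11.000 11.000 30.000
    endloop
  endfacet
  facet normal -0.3625 -0.8750 0.3208
    outer loop
      vertex 3.222 3.222 0.000
      vertex 11.000 0.000 0.000
      vertex 11.000 11.000 30.000
    endloop
  endfacet
  facet normal 0.3625 -0.8750 0.3208
    outer loop
      vertex 11.000 0.000 0.000
      vertex 18.778 3.222 0.000
      vertex 11.000 11.000 30.000
    endloop
  endfacet
  facet normal 0.8750 -0.3625 0.3208
    outer loop
      vertex 18.778 3.222 0.000
      vertex 22.000 11.000 0.000
      vertex 11.000 11.000 30.000
    endloop
  endfacet
endsolid part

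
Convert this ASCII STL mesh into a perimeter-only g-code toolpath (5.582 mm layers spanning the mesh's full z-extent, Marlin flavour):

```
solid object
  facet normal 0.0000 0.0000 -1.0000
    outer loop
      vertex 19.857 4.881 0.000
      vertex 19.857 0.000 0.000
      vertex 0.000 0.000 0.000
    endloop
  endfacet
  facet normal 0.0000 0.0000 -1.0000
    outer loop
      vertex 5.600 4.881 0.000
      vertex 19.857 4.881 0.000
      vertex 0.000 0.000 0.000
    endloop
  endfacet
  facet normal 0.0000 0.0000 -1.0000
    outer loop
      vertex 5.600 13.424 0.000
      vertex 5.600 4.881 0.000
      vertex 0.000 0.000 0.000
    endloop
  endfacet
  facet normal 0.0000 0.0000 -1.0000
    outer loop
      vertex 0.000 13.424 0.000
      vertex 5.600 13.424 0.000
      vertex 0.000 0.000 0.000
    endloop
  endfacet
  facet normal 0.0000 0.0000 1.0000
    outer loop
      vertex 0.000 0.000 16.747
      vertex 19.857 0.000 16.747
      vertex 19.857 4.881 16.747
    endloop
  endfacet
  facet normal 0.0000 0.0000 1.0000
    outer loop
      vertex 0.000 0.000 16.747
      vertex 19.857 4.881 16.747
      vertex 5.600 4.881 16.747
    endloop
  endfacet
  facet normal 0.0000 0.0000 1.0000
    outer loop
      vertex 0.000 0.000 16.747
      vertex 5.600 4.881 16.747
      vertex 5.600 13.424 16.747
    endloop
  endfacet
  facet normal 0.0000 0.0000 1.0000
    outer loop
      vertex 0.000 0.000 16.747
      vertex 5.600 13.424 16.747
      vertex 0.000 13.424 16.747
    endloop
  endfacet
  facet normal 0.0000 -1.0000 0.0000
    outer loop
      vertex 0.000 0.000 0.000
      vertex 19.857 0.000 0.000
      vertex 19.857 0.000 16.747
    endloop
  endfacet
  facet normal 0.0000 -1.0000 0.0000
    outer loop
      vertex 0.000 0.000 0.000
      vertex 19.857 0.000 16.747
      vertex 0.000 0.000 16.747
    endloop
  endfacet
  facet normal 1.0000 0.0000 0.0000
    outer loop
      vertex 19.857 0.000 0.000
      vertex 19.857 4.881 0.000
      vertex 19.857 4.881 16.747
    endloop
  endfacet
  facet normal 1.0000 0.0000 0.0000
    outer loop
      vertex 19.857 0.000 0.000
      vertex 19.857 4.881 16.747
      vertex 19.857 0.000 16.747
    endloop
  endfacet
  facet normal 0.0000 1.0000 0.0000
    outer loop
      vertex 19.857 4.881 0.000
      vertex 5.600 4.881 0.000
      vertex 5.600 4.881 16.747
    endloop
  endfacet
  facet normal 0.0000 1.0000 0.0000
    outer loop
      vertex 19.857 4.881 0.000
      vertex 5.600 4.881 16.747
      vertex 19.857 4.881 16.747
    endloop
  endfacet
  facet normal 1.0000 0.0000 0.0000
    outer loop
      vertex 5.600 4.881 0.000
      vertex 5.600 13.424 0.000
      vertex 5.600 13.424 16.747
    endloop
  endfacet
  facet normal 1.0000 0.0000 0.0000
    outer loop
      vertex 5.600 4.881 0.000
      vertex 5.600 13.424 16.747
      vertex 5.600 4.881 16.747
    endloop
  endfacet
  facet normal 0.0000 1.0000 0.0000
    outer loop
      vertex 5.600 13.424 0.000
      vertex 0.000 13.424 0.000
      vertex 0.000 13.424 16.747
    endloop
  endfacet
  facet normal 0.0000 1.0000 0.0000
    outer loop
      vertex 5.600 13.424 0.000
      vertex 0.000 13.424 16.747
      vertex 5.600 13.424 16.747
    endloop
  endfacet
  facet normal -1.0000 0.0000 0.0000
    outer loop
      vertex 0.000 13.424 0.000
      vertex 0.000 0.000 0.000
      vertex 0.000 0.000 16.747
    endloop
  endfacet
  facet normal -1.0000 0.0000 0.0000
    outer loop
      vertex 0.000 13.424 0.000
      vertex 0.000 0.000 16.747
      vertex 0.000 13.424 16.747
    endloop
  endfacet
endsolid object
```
; perimeter-only toolpath
G21 ; units = mm
G90 ; absolute positioning
G28 ; home
; layer 1
G0 Z5.582
G0 X0.000 Y0.000
G1 X19.857 Y0.000
G1 X19.857 Y4.881
G1 X5.600 Y4.881
G1 X5.600 Y13.424
G1 X0.000 Y13.424
G1 X0.000 Y0.000
; layer 2
G0 Z11.165
G0 X0.000 Y0.000
G1 X19.857 Y0.000
G1 X19.857 Y4.881
G1 X5.600 Y4.881
G1 X5.600 Y13.424
G1 X0.000 Y13.424
G1 X0.000 Y0.000
; layer 3
G0 Z16.747
G0 X0.000 Y0.000
G1 X19.857 Y0.000
G1 X19.857 Y4.881
G1 X5.600 Y4.881
G1 X5.600 Y13.424
G1 X0.000 Y13.424
G1 X0.000 Y0.000
M2 ; end

The solid is an L-shaped prism: outer 19.9 × 13.4 mm, arm thicknesses ≈ 4.88 mm (horizontal) and 5.6 mm (vertical), extruded 16.7 mm in z. Slicing at Δz = 5.582 mm — 3 equal slices spanning the solid's height, so layer i sits at z = i·h/3 — gives 3 non-empty perimeters. Each is a 6-segment closed polygon; G0 lifts to the layer z and rapids to the start vertex, then G1 traces the edges.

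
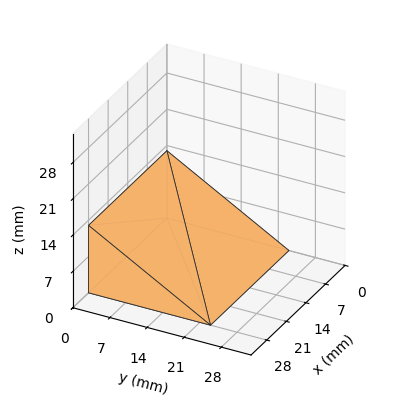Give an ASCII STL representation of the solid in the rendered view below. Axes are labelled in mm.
Reading the render: the shape is a wedge (ramp): 28 × 23 mm base, rising to 13 mm along the y=0 edge and sloping linearly to z=0 at y=23 (dimensions read to the nearest mm from the axis ticks). For the STL, each face is triangulated and given an outward normal.

solid part
  facet normal 0.0000 0.0000 -1.0000
    outer loop
      vertex 28.00 23.00 0.00
      vertex 28.00 0.00 0.00
      vertex 0.00 0.00 0.00
    endloop
  endfacet
  facet normal 0.0000 0.0000 -1.0000
    outer loop
      vertex 0.00 23.00 0.00
      vertex 28.00 23.00 0.00
      vertex 0.00 0.00 0.00
    endloop
  endfacet
  facet normal 0.0000 -1.0000 0.0000
    outer loop
      vertex 0.00 0.00 0.00
      vertex 28.00 0.00 0.00
      vertex 28.00 0.00 13.00
    endloop
  endfacet
  facet normal 0.0000 -1.0000 0.0000
    outer loop
      vertex 0.00 0.00 0.00
      vertex 28.00 0.00 13.00
      vertex 0.00 0.00 13.00
    endloop
  endfacet
  facet normal 0.0000 0.4921 0.8706
    outer loop
      vertex 0.00 0.00 13.00
      vertex 28.00 0.00 13.00
      vertex 28.00 23.00 0.00
    endloop
  endfacet
  facet normal 0.0000 0.4921 0.8706
    outer loop
      vertex 0.00 0.00 13.00
      vertex 28.00 23.00 0.00
      vertex 0.00 23.00 0.00
    endloop
  endfacet
  facet normal -1.0000 0.0000 0.0000
    outer loop
      vertex 0.00 0.00 13.00
      vertex 0.00 23.00 0.00
      vertex 0.00 0.00 0.00
    endloop
  endfacet
  facet normal 1.0000 0.0000 0.0000
    outer loop
      vertex 28.00 0.00 0.00
      vertex 28.00 23.00 0.00
      vertex 28.00 0.00 13.00
    endloop
  endfacet
endsolid part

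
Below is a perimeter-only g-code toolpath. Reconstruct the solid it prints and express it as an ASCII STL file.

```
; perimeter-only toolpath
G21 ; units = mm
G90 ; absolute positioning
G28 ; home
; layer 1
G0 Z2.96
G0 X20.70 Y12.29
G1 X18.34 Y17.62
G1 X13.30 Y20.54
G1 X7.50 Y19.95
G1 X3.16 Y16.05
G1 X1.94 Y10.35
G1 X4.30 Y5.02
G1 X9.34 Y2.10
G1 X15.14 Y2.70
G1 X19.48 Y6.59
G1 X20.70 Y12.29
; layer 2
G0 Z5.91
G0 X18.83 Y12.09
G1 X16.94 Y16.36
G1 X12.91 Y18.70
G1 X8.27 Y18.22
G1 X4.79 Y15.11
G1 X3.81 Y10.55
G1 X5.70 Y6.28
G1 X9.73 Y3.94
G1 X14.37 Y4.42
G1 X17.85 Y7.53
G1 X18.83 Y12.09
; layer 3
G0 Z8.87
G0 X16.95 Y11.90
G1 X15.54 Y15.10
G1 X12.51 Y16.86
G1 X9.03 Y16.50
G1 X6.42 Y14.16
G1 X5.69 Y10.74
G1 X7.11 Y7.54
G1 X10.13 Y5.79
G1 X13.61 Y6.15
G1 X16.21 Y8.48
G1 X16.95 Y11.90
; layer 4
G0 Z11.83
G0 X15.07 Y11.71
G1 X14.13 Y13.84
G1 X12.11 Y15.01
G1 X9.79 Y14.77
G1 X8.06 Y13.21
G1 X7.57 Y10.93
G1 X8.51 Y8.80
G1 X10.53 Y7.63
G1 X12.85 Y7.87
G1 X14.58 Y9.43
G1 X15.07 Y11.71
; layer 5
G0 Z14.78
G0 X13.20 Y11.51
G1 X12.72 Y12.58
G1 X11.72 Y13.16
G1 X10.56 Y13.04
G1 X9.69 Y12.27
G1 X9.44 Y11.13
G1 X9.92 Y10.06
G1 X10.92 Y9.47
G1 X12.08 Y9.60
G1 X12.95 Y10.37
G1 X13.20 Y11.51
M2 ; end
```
solid part
  facet normal 0.0000 0.0000 -1.0000
    outer loop
      vertex 13.70 22.39 0.00
      vertex 19.75 18.88 0.00
      vertex 22.58 12.48 0.00
    endloop
  endfacet
  facet normal 0.0000 0.0000 -1.0000
    outer loop
      vertex 6.74 21.67 0.00
      vertex 13.70 22.39 0.00
      vertex 22.58 12.48 0.00
    endloop
  endfacet
  facet normal 0.0000 0.0000 -1.0000
    outer loop
      vertex 1.53 17.00 0.00
      vertex 6.74 21.67 0.00
      vertex 22.58 12.48 0.00
    endloop
  endfacet
  facet normal 0.0000 0.0000 -1.0000
    outer loop
      vertex 0.06 10.16 0.00
      vertex 1.53 17.00 0.00
      vertex 22.58 12.48 0.00
    endloop
  endfacet
  facet normal 0.0000 0.0000 -1.0000
    outer loop
      vertex 2.89 3.76 0.00
      vertex 0.06 10.16 0.00
      vertex 22.58 12.48 0.00
    endloop
  endfacet
  facet normal 0.0000 0.0000 -1.0000
    outer loop
      vertex 8.94 0.25 0.00
      vertex 2.89 3.76 0.00
      vertex 22.58 12.48 0.00
    endloop
  endfacet
  facet normal 0.0000 0.0000 -1.0000
    outer loop
      vertex 15.90 0.97 0.00
      vertex 8.94 0.25 0.00
      vertex 22.58 12.48 0.00
    endloop
  endfacet
  facet normal 0.0000 0.0000 -1.0000
    outer loop
      vertex 21.11 5.64 0.00
      vertex 15.90 0.97 0.00
      vertex 22.58 12.48 0.00
    endloop
  endfacet
  facet normal 0.7818 0.3457 0.5189
    outer loop
      vertex 22.58 12.48 0.00
      vertex 19.75 18.88 0.00
      vertex 11.32 11.32 17.74
    endloop
  endfacet
  facet normal 0.4290 0.7394 0.5189
    outer loop
      vertex 19.75 18.88 0.00
      vertex 13.70 22.39 0.00
      vertex 11.32 11.32 17.74
    endloop
  endfacet
  facet normal -0.0880 0.8503 0.5188
    outer loop
      vertex 13.70 22.39 0.00
      vertex 6.74 21.67 0.00
      vertex 11.32 11.32 17.74
    endloop
  endfacet
  facet normal -0.5706 0.6366 0.5187
    outer loop
      vertex 6.74 21.67 0.00
      vertex 1.53 17.00 0.00
      vertex 11.32 11.32 17.74
    endloop
  endfacet
  facet normal -0.8358 0.1796 0.5188
    outer loop
      vertex 1.53 17.00 0.00
      vertex 0.06 10.16 0.00
      vertex 11.32 11.32 17.74
    endloop
  endfacet
  facet normal -0.7818 -0.3457 0.5189
    outer loop
      vertex 0.06 10.16 0.00
      vertex 2.89 3.76 0.00
      vertex 11.32 11.32 17.74
    endloop
  endfacet
  facet normal -0.4290 -0.7394 0.5189
    outer loop
      vertex 2.89 3.76 0.00
      vertex 8.94 0.25 0.00
      vertex 11.32 11.32 17.74
    endloop
  endfacet
  facet normal 0.0880 -0.8503 0.5188
    outer loop
      vertex 8.94 0.25 0.00
      vertex 15.90 0.97 0.00
      vertex 11.32 11.32 17.74
    endloop
  endfacet
  facet normal 0.5706 -0.6366 0.5187
    outer loop
      vertex 15.90 0.97 0.00
      vertex 21.11 5.64 0.00
      vertex 11.32 11.32 17.74
    endloop
  endfacet
  facet normal 0.8358 -0.1796 0.5188
    outer loop
      vertex 21.11 5.64 0.00
      vertex 22.58 12.48 0.00
      vertex 11.32 11.32 17.74
    endloop
  endfacet
endsolid part

The G0 Z moves step by Δz≈2.96 mm. The G1 loops shrink linearly with z, so the solid tapers from its base footprint up to z≈17.7. Closing with a flat bottom cap and the tapered top and triangulating gives 18 facets — a regular 10-sided pyramid, base circumscribed radius ≈ 11.3 mm, apex at z ≈ 17.7 mm.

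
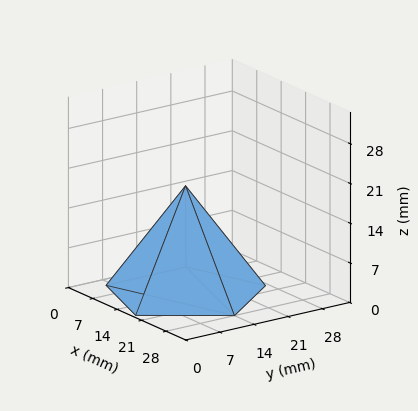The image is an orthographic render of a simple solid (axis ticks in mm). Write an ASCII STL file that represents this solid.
Reading the render: the shape is a regular 5-sided pyramid, base circumscribed radius ≈ 14 mm, apex at z ≈ 19 mm (dimensions read to the nearest mm from the axis ticks). For the STL, each face is triangulated and given an outward normal.

solid part
  facet normal 0.0000 0.0000 -1.0000
    outer loop
      vertex 2.7 22.2 0.0
      vertex 18.3 27.3 0.0
      vertex 28.0 14.0 0.0
    endloop
  endfacet
  facet normal 0.0000 0.0000 -1.0000
    outer loop
      vertex 2.7 5.8 0.0
      vertex 2.7 22.2 0.0
      vertex 28.0 14.0 0.0
    endloop
  endfacet
  facet normal 0.0000 0.0000 -1.0000
    outer loop
      vertex 18.3 0.7 0.0
      vertex 2.7 5.8 0.0
      vertex 28.0 14.0 0.0
    endloop
  endfacet
  facet normal 0.6942 0.5063 0.5115
    outer loop
      vertex 28.0 14.0 0.0
      vertex 18.3 27.3 0.0
      vertex 14.0 14.0 19.0
    endloop
  endfacet
  facet normal -0.2670 0.8168 0.5113
    outer loop
      vertex 18.3 27.3 0.0
      vertex 2.7 22.2 0.0
      vertex 14.0 14.0 19.0
    endloop
  endfacet
  facet normal -0.8595 0.0000 0.5112
    outer loop
      vertex 2.7 22.2 0.0
      vertex 2.7 5.8 0.0
      vertex 14.0 14.0 19.0
    endloop
  endfacet
  facet normal -0.2670 -0.8168 0.5113
    outer loop
      vertex 2.7 5.8 0.0
      vertex 18.3 0.7 0.0
      vertex 14.0 14.0 19.0
    endloop
  endfacet
  facet normal 0.6942 -0.5063 0.5115
    outer loop
      vertex 18.3 0.7 0.0
      vertex 28.0 14.0 0.0
      vertex 14.0 14.0 19.0
    endloop
  endfacet
endsolid part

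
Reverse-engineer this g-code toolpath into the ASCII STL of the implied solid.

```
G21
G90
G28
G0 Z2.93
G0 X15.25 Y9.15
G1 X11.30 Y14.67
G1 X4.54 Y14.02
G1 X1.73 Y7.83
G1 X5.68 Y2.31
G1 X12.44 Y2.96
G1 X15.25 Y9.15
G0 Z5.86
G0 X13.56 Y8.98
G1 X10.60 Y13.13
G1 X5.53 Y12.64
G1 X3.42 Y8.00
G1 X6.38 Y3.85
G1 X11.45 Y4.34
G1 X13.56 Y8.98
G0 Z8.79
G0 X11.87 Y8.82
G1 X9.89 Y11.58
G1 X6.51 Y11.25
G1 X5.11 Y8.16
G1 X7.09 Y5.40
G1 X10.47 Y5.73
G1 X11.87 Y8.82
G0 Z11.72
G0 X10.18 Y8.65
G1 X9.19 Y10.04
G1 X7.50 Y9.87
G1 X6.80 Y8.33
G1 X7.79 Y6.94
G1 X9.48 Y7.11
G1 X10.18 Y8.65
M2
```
solid part
  facet normal 0.0000 0.0000 -1.0000
    outer loop
      vertex 3.55 15.40 0.00
      vertex 12.00 16.22 0.00
      vertex 16.94 9.31 0.00
    endloop
  endfacet
  facet normal 0.0000 0.0000 -1.0000
    outer loop
      vertex 0.04 7.67 0.00
      vertex 3.55 15.40 0.00
      vertex 16.94 9.31 0.00
    endloop
  endfacet
  facet normal 0.0000 0.0000 -1.0000
    outer loop
      vertex 4.98 0.76 0.00
      vertex 0.04 7.67 0.00
      vertex 16.94 9.31 0.00
    endloop
  endfacet
  facet normal 0.0000 0.0000 -1.0000
    outer loop
      vertex 13.43 1.58 0.00
      vertex 4.98 0.76 0.00
      vertex 16.94 9.31 0.00
    endloop
  endfacet
  facet normal 0.7271 0.5198 0.4485
    outer loop
      vertex 16.94 9.31 0.00
      vertex 12.00 16.22 0.00
      vertex 8.49 8.49 14.65
    endloop
  endfacet
  facet normal -0.0863 0.8895 0.4487
    outer loop
      vertex 12.00 16.22 0.00
      vertex 3.55 15.40 0.00
      vertex 8.49 8.49 14.65
    endloop
  endfacet
  facet normal -0.8137 0.3695 0.4487
    outer loop
      vertex 3.55 15.40 0.00
      vertex 0.04 7.67 0.00
      vertex 8.49 8.49 14.65
    endloop
  endfacet
  facet normal -0.7271 -0.5198 0.4485
    outer loop
      vertex 0.04 7.67 0.00
      vertex 4.98 0.76 0.00
      vertex 8.49 8.49 14.65
    endloop
  endfacet
  facet normal 0.0863 -0.8895 0.4487
    outer loop
      vertex 4.98 0.76 0.00
      vertex 13.43 1.58 0.00
      vertex 8.49 8.49 14.65
    endloop
  endfacet
  facet normal 0.8137 -0.3695 0.4487
    outer loop
      vertex 13.43 1.58 0.00
      vertex 16.94 9.31 0.00
      vertex 8.49 8.49 14.65
    endloop
  endfacet
endsolid part

The G0 Z moves step by Δz≈2.93 mm. The G1 loops shrink linearly with z, so the solid tapers from its base footprint up to z≈14.7. Closing with a flat bottom cap and the tapered top and triangulating gives 10 facets — a regular 6-sided pyramid, base circumscribed radius ≈ 8.49 mm, apex at z ≈ 14.7 mm.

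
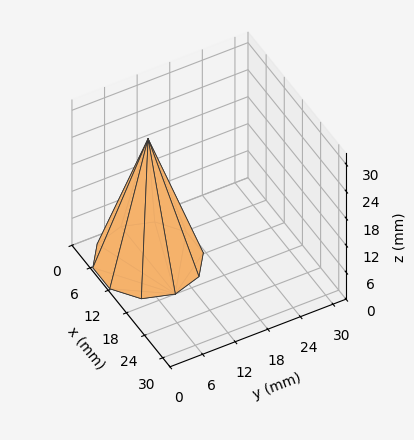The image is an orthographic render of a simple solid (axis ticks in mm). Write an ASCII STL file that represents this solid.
Reading the render: the shape is a regular 10-sided pyramid, base circumscribed radius ≈ 9 mm, apex at z ≈ 27 mm (dimensions read to the nearest mm from the axis ticks). For the STL, each face is triangulated and given an outward normal.

solid part
  facet normal 0.0000 0.0000 -1.0000
    outer loop
      vertex 11.8 17.6 0.0
      vertex 16.3 14.3 0.0
      vertex 18.0 9.0 0.0
    endloop
  endfacet
  facet normal 0.0000 0.0000 -1.0000
    outer loop
      vertex 6.2 17.6 0.0
      vertex 11.8 17.6 0.0
      vertex 18.0 9.0 0.0
    endloop
  endfacet
  facet normal 0.0000 0.0000 -1.0000
    outer loop
      vertex 1.7 14.3 0.0
      vertex 6.2 17.6 0.0
      vertex 18.0 9.0 0.0
    endloop
  endfacet
  facet normal 0.0000 0.0000 -1.0000
    outer loop
      vertex 0.0 9.0 0.0
      vertex 1.7 14.3 0.0
      vertex 18.0 9.0 0.0
    endloop
  endfacet
  facet normal 0.0000 0.0000 -1.0000
    outer loop
      vertex 1.7 3.7 0.0
      vertex 0.0 9.0 0.0
      vertex 18.0 9.0 0.0
    endloop
  endfacet
  facet normal 0.0000 0.0000 -1.0000
    outer loop
      vertex 6.2 0.4 0.0
      vertex 1.7 3.7 0.0
      vertex 18.0 9.0 0.0
    endloop
  endfacet
  facet normal 0.0000 0.0000 -1.0000
    outer loop
      vertex 11.8 0.4 0.0
      vertex 6.2 0.4 0.0
      vertex 18.0 9.0 0.0
    endloop
  endfacet
  facet normal 0.0000 0.0000 -1.0000
    outer loop
      vertex 16.3 3.7 0.0
      vertex 11.8 0.4 0.0
      vertex 18.0 9.0 0.0
    endloop
  endfacet
  facet normal 0.9076 0.2911 0.3025
    outer loop
      vertex 18.0 9.0 0.0
      vertex 16.3 14.3 0.0
      vertex 9.0 9.0 27.0
    endloop
  endfacet
  facet normal 0.5635 0.7684 0.3032
    outer loop
      vertex 16.3 14.3 0.0
      vertex 11.8 17.6 0.0
      vertex 9.0 9.0 27.0
    endloop
  endfacet
  facet normal 0.0000 0.9528 0.3035
    outer loop
      vertex 11.8 17.6 0.0
      vertex 6.2 17.6 0.0
      vertex 9.0 9.0 27.0
    endloop
  endfacet
  facet normal -0.5635 0.7684 0.3032
    outer loop
      vertex 6.2 17.6 0.0
      vertex 1.7 14.3 0.0
      vertex 9.0 9.0 27.0
    endloop
  endfacet
  facet normal -0.9076 0.2911 0.3025
    outer loop
      vertex 1.7 14.3 0.0
      vertex 0.0 9.0 0.0
      vertex 9.0 9.0 27.0
    endloop
  endfacet
  facet normal -0.9076 -0.2911 0.3025
    outer loop
      vertex 0.0 9.0 0.0
      vertex 1.7 3.7 0.0
      vertex 9.0 9.0 27.0
    endloop
  endfacet
  facet normal -0.5635 -0.7684 0.3032
    outer loop
      vertex 1.7 3.7 0.0
      vertex 6.2 0.4 0.0
      vertex 9.0 9.0 27.0
    endloop
  endfacet
  facet normal 0.0000 -0.9528 0.3035
    outer loop
      vertex 6.2 0.4 0.0
      vertex 11.8 0.4 0.0
      vertex 9.0 9.0 27.0
    endloop
  endfacet
  facet normal 0.5635 -0.7684 0.3032
    outer loop
      vertex 11.8 0.4 0.0
      vertex 16.3 3.7 0.0
      vertex 9.0 9.0 27.0
    endloop
  endfacet
  facet normal 0.9076 -0.2911 0.3025
    outer loop
      vertex 16.3 3.7 0.0
      vertex 18.0 9.0 0.0
      vertex 9.0 9.0 27.0
    endloop
  endfacet
endsolid part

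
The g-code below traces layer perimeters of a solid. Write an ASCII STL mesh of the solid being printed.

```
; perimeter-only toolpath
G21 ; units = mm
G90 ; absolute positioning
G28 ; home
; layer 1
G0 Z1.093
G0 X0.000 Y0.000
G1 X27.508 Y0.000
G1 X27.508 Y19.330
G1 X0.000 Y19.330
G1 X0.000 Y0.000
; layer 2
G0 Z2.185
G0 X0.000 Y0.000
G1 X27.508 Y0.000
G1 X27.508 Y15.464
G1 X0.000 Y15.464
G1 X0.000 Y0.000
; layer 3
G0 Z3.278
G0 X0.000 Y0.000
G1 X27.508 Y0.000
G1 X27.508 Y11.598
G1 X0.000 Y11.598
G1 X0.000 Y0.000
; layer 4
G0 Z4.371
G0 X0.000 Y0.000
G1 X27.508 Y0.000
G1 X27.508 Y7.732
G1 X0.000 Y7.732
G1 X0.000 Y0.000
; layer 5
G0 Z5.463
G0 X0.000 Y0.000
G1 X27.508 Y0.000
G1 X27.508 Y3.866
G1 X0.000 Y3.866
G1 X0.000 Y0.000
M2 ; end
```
solid part
  facet normal 0.0000 0.0000 -1.0000
    outer loop
      vertex 27.508 23.196 0.000
      vertex 27.508 0.000 0.000
      vertex 0.000 0.000 0.000
    endloop
  endfacet
  facet normal 0.0000 0.0000 -1.0000
    outer loop
      vertex 0.000 23.196 0.000
      vertex 27.508 23.196 0.000
      vertex 0.000 0.000 0.000
    endloop
  endfacet
  facet normal 0.0000 -1.0000 0.0000
    outer loop
      vertex 0.000 0.000 0.000
      vertex 27.508 0.000 0.000
      vertex 27.508 0.000 6.556
    endloop
  endfacet
  facet normal 0.0000 -1.0000 0.0000
    outer loop
      vertex 0.000 0.000 0.000
      vertex 27.508 0.000 6.556
      vertex 0.000 0.000 6.556
    endloop
  endfacet
  facet normal 0.0000 0.2720 0.9623
    outer loop
      vertex 0.000 0.000 6.556
      vertex 27.508 0.000 6.556
      vertex 27.508 23.196 0.000
    endloop
  endfacet
  facet normal 0.0000 0.2720 0.9623
    outer loop
      vertex 0.000 0.000 6.556
      vertex 27.508 23.196 0.000
      vertex 0.000 23.196 0.000
    endloop
  endfacet
  facet normal -1.0000 0.0000 0.0000
    outer loop
      vertex 0.000 0.000 6.556
      vertex 0.000 23.196 0.000
      vertex 0.000 0.000 0.000
    endloop
  endfacet
  facet normal 1.0000 0.0000 0.0000
    outer loop
      vertex 27.508 0.000 0.000
      vertex 27.508 23.196 0.000
      vertex 27.508 0.000 6.556
    endloop
  endfacet
endsolid part

The G0 Z moves step by Δz≈1.093 mm. The G1 loops shrink linearly with z, so the solid tapers from its base footprint up to z≈6.56. Closing with a flat bottom cap and the tapered top and triangulating gives 8 facets — a wedge (ramp): 27.5 × 23.2 mm base, rising to 6.56 mm along the y=0 edge and sloping linearly to z=0 at y=23.2.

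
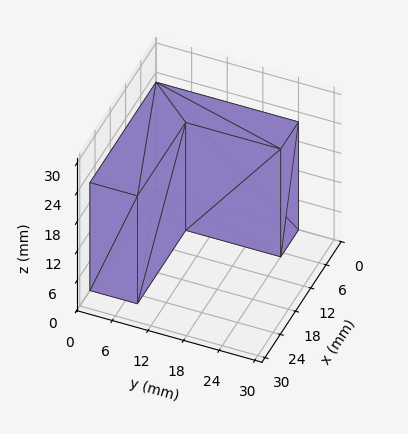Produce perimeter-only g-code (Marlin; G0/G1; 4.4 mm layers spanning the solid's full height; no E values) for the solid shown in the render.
Reading the render: the shape is an L-shaped prism: outer 26 × 24 mm, arm thicknesses ≈ 8 mm (horizontal) and 7 mm (vertical), extruded 22 mm in z (dimensions read to the nearest mm from the axis ticks). For the g-code, the solid's height is divided into equal slices at the stated Δz and each level perimeter traced with G1 moves after a G0 lift.

; perimeter-only toolpath
G21 ; units = mm
G90 ; absolute positioning
G28 ; home
; layer 1
G0 Z4.4
G0 X0.0 Y0.0
G1 X26.0 Y0.0
G1 X26.0 Y8.0
G1 X7.0 Y8.0
G1 X7.0 Y24.0
G1 X0.0 Y24.0
G1 X0.0 Y0.0
; layer 2
G0 Z8.8
G0 X0.0 Y0.0
G1 X26.0 Y0.0
G1 X26.0 Y8.0
G1 X7.0 Y8.0
G1 X7.0 Y24.0
G1 X0.0 Y24.0
G1 X0.0 Y0.0
; layer 3
G0 Z13.2
G0 X0.0 Y0.0
G1 X26.0 Y0.0
G1 X26.0 Y8.0
G1 X7.0 Y8.0
G1 X7.0 Y24.0
G1 X0.0 Y24.0
G1 X0.0 Y0.0
; layer 4
G0 Z17.6
G0 X0.0 Y0.0
G1 X26.0 Y0.0
G1 X26.0 Y8.0
G1 X7.0 Y8.0
G1 X7.0 Y24.0
G1 X0.0 Y24.0
G1 X0.0 Y0.0
; layer 5
G0 Z22.0
G0 X0.0 Y0.0
G1 X26.0 Y0.0
G1 X26.0 Y8.0
G1 X7.0 Y8.0
G1 X7.0 Y24.0
G1 X0.0 Y24.0
G1 X0.0 Y0.0
M2 ; end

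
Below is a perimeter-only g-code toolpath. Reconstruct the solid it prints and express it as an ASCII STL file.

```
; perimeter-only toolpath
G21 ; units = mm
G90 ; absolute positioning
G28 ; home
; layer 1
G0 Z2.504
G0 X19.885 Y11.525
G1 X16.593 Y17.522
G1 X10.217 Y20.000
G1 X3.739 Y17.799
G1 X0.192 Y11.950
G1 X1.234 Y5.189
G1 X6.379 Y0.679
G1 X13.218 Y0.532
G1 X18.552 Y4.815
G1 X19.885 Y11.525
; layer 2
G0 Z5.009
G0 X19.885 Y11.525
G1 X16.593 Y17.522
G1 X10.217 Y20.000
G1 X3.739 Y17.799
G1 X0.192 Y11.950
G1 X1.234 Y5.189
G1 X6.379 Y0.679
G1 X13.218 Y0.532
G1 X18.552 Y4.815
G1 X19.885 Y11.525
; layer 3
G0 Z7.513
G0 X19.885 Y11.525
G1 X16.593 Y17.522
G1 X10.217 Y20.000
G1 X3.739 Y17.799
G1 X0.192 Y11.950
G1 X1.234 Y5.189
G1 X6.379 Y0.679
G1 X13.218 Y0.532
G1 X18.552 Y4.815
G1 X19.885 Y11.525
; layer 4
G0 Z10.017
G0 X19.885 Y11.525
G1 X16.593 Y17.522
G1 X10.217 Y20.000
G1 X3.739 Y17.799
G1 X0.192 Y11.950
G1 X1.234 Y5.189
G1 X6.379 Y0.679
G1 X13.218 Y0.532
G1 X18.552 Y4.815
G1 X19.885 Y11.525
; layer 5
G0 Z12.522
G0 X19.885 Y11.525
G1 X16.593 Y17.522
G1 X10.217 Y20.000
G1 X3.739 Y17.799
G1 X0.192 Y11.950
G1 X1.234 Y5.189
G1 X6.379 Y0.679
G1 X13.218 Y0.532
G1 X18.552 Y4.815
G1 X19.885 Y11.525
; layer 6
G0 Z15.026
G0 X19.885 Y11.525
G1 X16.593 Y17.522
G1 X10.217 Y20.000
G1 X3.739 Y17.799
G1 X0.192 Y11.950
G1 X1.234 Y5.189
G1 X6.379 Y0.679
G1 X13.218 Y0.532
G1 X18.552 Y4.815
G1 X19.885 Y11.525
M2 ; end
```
solid part
  facet normal 0.0000 0.0000 -1.0000
    outer loop
      vertex 10.217 20.000 0.000
      vertex 16.593 17.522 0.000
      vertex 19.885 11.525 0.000
    endloop
  endfacet
  facet normal 0.0000 0.0000 -1.0000
    outer loop
      vertex 3.739 17.799 0.000
      vertex 10.217 20.000 0.000
      vertex 19.885 11.525 0.000
    endloop
  endfacet
  facet normal 0.0000 0.0000 -1.0000
    outer loop
      vertex 0.192 11.950 0.000
      vertex 3.739 17.799 0.000
      vertex 19.885 11.525 0.000
    endloop
  endfacet
  facet normal 0.0000 0.0000 -1.0000
    outer loop
      vertex 1.234 5.189 0.000
      vertex 0.192 11.950 0.000
      vertex 19.885 11.525 0.000
    endloop
  endfacet
  facet normal 0.0000 0.0000 -1.0000
    outer loop
      vertex 6.379 0.679 0.000
      vertex 1.234 5.189 0.000
      vertex 19.885 11.525 0.000
    endloop
  endfacet
  facet normal 0.0000 0.0000 -1.0000
    outer loop
      vertex 13.218 0.532 0.000
      vertex 6.379 0.679 0.000
      vertex 19.885 11.525 0.000
    endloop
  endfacet
  facet normal 0.0000 0.0000 -1.0000
    outer loop
      vertex 18.552 4.815 0.000
      vertex 13.218 0.532 0.000
      vertex 19.885 11.525 0.000
    endloop
  endfacet
  facet normal 0.0000 0.0000 1.0000
    outer loop
      vertex 19.885 11.525 15.026
      vertex 16.593 17.522 15.026
      vertex 10.217 20.000 15.026
    endloop
  endfacet
  facet normal 0.0000 0.0000 1.0000
    outer loop
      vertex 19.885 11.525 15.026
      vertex 10.217 20.000 15.026
      vertex 3.739 17.799 15.026
    endloop
  endfacet
  facet normal 0.0000 0.0000 1.0000
    outer loop
      vertex 19.885 11.525 15.026
      vertex 3.739 17.799 15.026
      vertex 0.192 11.950 15.026
    endloop
  endfacet
  facet normal 0.0000 0.0000 1.0000
    outer loop
      vertex 19.885 11.525 15.026
      vertex 0.192 11.950 15.026
      vertex 1.234 5.189 15.026
    endloop
  endfacet
  facet normal 0.0000 0.0000 1.0000
    outer loop
      vertex 19.885 11.525 15.026
      vertex 1.234 5.189 15.026
      vertex 6.379 0.679 15.026
    endloop
  endfacet
  facet normal 0.0000 0.0000 1.0000
    outer loop
      vertex 19.885 11.525 15.026
      vertex 6.379 0.679 15.026
      vertex 13.218 0.532 15.026
    endloop
  endfacet
  facet normal 0.0000 0.0000 1.0000
    outer loop
      vertex 19.885 11.525 15.026
      vertex 13.218 0.532 15.026
      vertex 18.552 4.815 15.026
    endloop
  endfacet
  facet normal 0.8766 0.4812 0.0000
    outer loop
      vertex 19.885 11.525 0.000
      vertex 16.593 17.522 0.000
      vertex 16.593 17.522 15.026
    endloop
  endfacet
  facet normal 0.8766 0.4812 0.0000
    outer loop
      vertex 19.885 11.525 0.000
      vertex 16.593 17.522 15.026
      vertex 19.885 11.525 15.026
    endloop
  endfacet
  facet normal 0.3622 0.9321 0.0000
    outer loop
      vertex 16.593 17.522 0.000
      vertex 10.217 20.000 0.000
      vertex 10.217 20.000 15.026
    endloop
  endfacet
  facet normal 0.3622 0.9321 0.0000
    outer loop
      vertex 16.593 17.522 0.000
      vertex 10.217 20.000 15.026
      vertex 16.593 17.522 15.026
    endloop
  endfacet
  facet normal -0.3217 0.9468 0.0000
    outer loop
      vertex 10.217 20.000 0.000
      vertex 3.739 17.799 0.000
      vertex 3.739 17.799 15.026
    endloop
  endfacet
  facet normal -0.3217 0.9468 0.0000
    outer loop
      vertex 10.217 20.000 0.000
      vertex 3.739 17.799 15.026
      vertex 10.217 20.000 15.026
    endloop
  endfacet
  facet normal -0.8551 0.5185 0.0000
    outer loop
      vertex 3.739 17.799 0.000
      vertex 0.192 11.950 0.000
      vertex 0.192 11.950 15.026
    endloop
  endfacet
  facet normal -0.8551 0.5185 0.0000
    outer loop
      vertex 3.739 17.799 0.000
      vertex 0.192 11.950 15.026
      vertex 3.739 17.799 15.026
    endloop
  endfacet
  facet normal -0.9883 -0.1523 0.0000
    outer loop
      vertex 0.192 11.950 0.000
      vertex 1.234 5.189 0.000
      vertex 1.234 5.189 15.026
    endloop
  endfacet
  facet normal -0.9883 -0.1523 0.0000
    outer loop
      vertex 0.192 11.950 0.000
      vertex 1.234 5.189 15.026
      vertex 0.192 11.950 15.026
    endloop
  endfacet
  facet normal -0.6592 -0.7520 0.0000
    outer loop
      vertex 1.234 5.189 0.000
      vertex 6.379 0.679 0.000
      vertex 6.379 0.679 15.026
    endloop
  endfacet
  facet normal -0.6592 -0.7520 0.0000
    outer loop
      vertex 1.234 5.189 0.000
      vertex 6.379 0.679 15.026
      vertex 1.234 5.189 15.026
    endloop
  endfacet
  facet normal -0.0215 -0.9998 0.0000
    outer loop
      vertex 6.379 0.679 0.000
      vertex 13.218 0.532 0.000
      vertex 13.218 0.532 15.026
    endloop
  endfacet
  facet normal -0.0215 -0.9998 0.0000
    outer loop
      vertex 6.379 0.679 0.000
      vertex 13.218 0.532 15.026
      vertex 6.379 0.679 15.026
    endloop
  endfacet
  facet normal 0.6261 -0.7797 0.0000
    outer loop
      vertex 13.218 0.532 0.000
      vertex 18.552 4.815 0.000
      vertex 18.552 4.815 15.026
    endloop
  endfacet
  facet normal 0.6261 -0.7797 0.0000
    outer loop
      vertex 13.218 0.532 0.000
      vertex 18.552 4.815 15.026
      vertex 13.218 0.532 15.026
    endloop
  endfacet
  facet normal 0.9808 -0.1949 0.0000
    outer loop
      vertex 18.552 4.815 0.000
      vertex 19.885 11.525 0.000
      vertex 19.885 11.525 15.026
    endloop
  endfacet
  facet normal 0.9808 -0.1949 0.0000
    outer loop
      vertex 18.552 4.815 0.000
      vertex 19.885 11.525 15.026
      vertex 18.552 4.815 15.026
    endloop
  endfacet
endsolid part

The G0 Z moves step by Δz≈2.504 mm. Every layer's G1 loop is the same polygon, so the solid is a straight extrusion of it from z=0 to z≈15. Closing with flat bottom and top caps and triangulating gives 32 facets — a regular 9-sided prism (a cylinder approximated with 9 flat sides), circumscribed radius ≈ 10 mm, height ≈ 15 mm.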